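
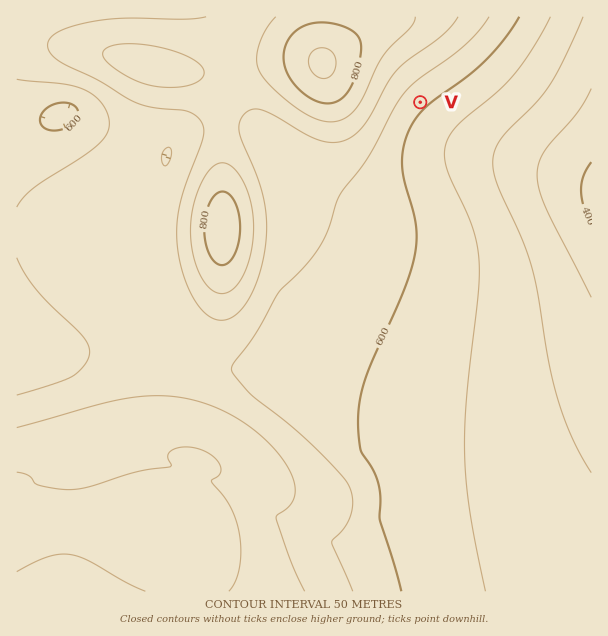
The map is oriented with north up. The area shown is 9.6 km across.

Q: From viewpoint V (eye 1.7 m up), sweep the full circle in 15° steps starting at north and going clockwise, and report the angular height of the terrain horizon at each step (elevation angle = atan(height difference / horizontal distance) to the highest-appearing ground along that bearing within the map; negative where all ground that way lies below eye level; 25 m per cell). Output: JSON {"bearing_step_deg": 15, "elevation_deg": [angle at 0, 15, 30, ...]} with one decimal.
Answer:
{"bearing_step_deg": 15, "elevation_deg": [5.9, 4.5, 2.7, 0.9, -0.8, -2.3, -3.4, -4.0, -3.9, -2.5, -1.3, -0.6, -0.2, 0.7, 1.3, 1.8, 3.7, 5.9, 7.9, 9.0, 8.8, 8.1, 7.4, 6.8]}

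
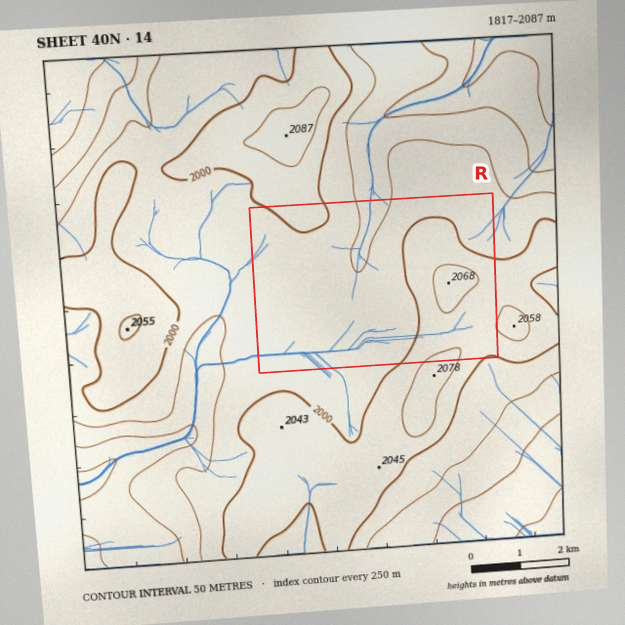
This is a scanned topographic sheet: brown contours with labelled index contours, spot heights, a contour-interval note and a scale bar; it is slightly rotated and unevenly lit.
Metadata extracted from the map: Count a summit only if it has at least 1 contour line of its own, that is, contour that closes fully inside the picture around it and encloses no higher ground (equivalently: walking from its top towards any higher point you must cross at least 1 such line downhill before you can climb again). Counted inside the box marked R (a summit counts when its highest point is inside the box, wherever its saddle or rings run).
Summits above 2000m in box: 1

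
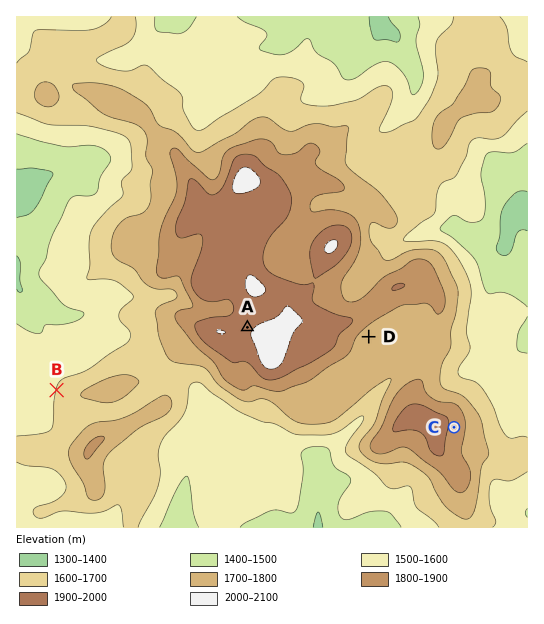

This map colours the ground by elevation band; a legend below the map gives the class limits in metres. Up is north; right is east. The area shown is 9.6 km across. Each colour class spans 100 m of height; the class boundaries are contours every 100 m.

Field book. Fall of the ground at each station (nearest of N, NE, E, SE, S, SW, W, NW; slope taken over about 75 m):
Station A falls NW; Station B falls W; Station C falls E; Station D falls SE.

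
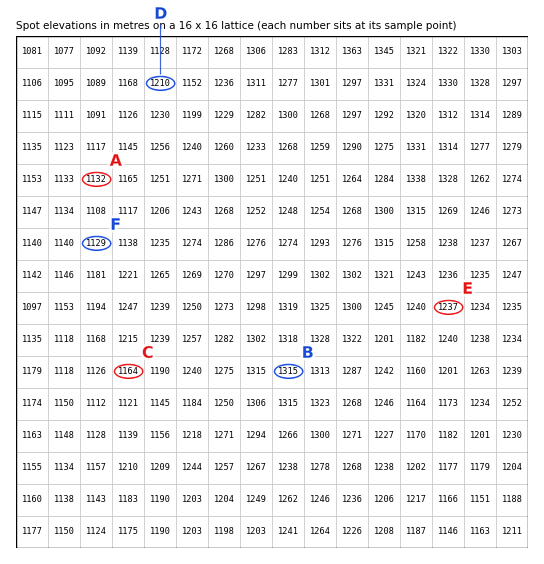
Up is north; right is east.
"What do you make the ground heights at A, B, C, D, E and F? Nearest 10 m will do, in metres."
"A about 1130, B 1320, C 1160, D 1210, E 1240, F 1130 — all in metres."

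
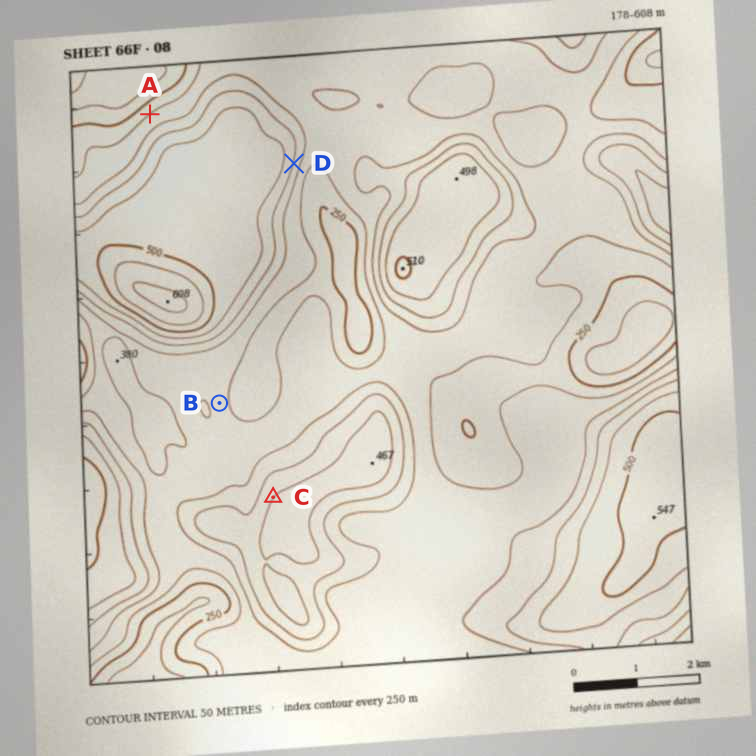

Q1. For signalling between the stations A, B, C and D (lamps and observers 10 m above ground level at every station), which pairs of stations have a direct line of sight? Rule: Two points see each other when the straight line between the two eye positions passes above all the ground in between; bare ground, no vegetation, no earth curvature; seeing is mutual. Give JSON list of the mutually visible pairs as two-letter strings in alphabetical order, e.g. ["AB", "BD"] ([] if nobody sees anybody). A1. ["BC", "CD"]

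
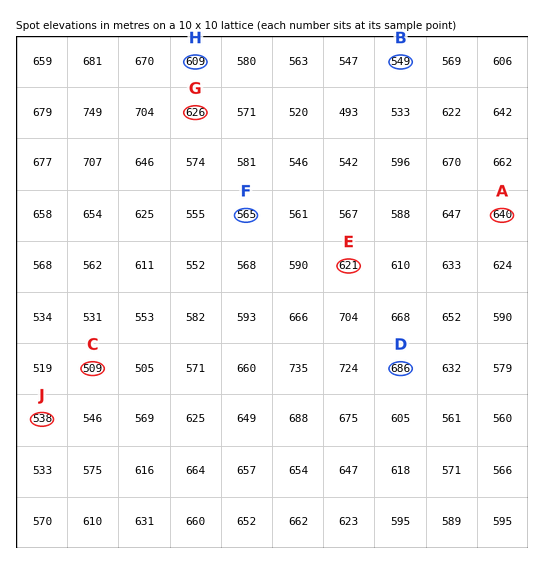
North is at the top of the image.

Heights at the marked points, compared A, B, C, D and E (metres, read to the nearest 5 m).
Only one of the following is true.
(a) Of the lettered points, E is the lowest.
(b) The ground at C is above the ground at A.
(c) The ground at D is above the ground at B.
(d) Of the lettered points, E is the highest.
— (c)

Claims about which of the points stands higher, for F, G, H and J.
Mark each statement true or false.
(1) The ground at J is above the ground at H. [false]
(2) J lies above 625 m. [false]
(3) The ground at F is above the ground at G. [false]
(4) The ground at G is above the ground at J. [true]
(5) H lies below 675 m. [true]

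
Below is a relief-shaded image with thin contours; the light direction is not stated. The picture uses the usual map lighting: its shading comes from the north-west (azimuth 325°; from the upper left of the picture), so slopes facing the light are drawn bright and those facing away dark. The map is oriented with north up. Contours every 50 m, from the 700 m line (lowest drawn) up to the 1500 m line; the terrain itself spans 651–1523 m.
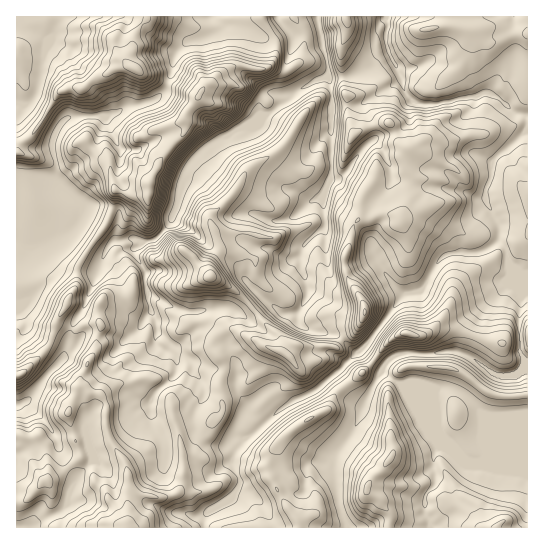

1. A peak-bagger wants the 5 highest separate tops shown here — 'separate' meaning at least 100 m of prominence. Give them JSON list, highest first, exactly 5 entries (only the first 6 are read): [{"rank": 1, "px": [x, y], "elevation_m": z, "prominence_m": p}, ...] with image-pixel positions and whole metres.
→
[{"rank": 1, "px": [210, 277], "elevation_m": 1481, "prominence_m": 319}, {"rank": 2, "px": [390, 459], "elevation_m": 1460, "prominence_m": 330}, {"rank": 3, "px": [365, 313], "elevation_m": 1457, "prominence_m": 347}, {"rank": 4, "px": [407, 334], "elevation_m": 1429, "prominence_m": 295}, {"rank": 5, "px": [201, 93], "elevation_m": 1405, "prominence_m": 391}]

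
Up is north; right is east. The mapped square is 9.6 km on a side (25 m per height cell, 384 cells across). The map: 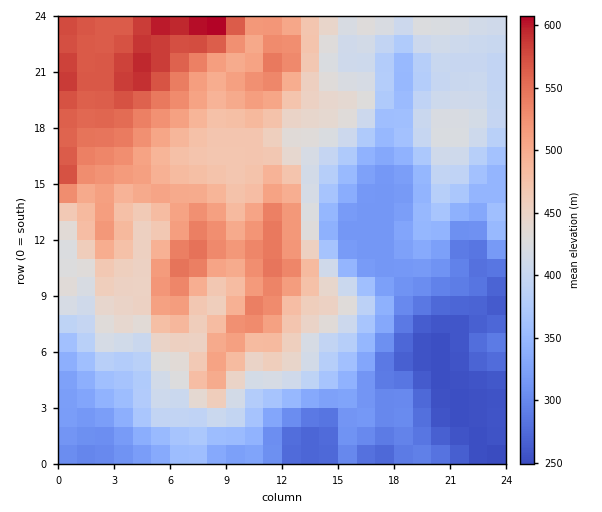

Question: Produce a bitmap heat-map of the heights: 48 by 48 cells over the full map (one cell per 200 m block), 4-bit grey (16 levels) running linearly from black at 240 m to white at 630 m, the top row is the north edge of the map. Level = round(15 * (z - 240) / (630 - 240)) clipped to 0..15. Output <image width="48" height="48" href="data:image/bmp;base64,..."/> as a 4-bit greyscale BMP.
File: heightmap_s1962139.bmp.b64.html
<image width="48" height="48" href="data:image/bmp;base64,Qk32BAAAAAAAAHYAAAAoAAAAMAAAADAAAAABAAQAAAAAAIAEAAATCwAAEwsAABAAAAAAAAAAAAAAABEREQAiIiIAMzMzAERERABVVVUAZmZmAHd3dwCIiIgAmZmZAKqqqgC7u7sAzMzMAN3d3QDu7u4A////ACIiIjMzNEVUQzMzMiERESIhESIiIhEQADMiIjMzNEVVQzNDMhERESMhEiIiIREQADMyIzM0REVVREREMhERESMiIiIiEREQETMzMzNEVVVVVVVUMiERESMyIiIhEREBETMzMzRFZmZmZmZUMyIhEiMzIiIhERABETMzM0RWZmZmd3ZVRDMiIjMzIjIhEQABETMzREVWZ2Z3iHZVVEMzMzMzIjIhEAABETM0RFVWZ2eJmXZmVVVERDMyIiIREAARETNERVVWZ3eaqYdmZmZVVEQyIiIREAERETNEVVVWd3iaqph3d3d2ZUQyIiEREBEREURFVVVWd3iKqqiIiIh2ZVRDIREREBEREURVZmVWeIiJq6mImYh2ZVVDIhERABERIkVWZ3ZmeIiJq7qZmZh2ZlVEMhERARESIlVWd3dniZiIm7uqqph3ZmVUMiERERESIlZmeId3iZmImru7qpiId2ZUQyEREREREmZmeIh4mqqYmbvMupmIiHZVQyIREREREXdneIiJq7qYiavMy5mIiIdlQzIhEREREXd3iIiJq7qYiJq8y6mYiIdlQzIiIREREYd3iZiJq7upiJqru7qZiHdlQzMiIiIhEYd3iZiJq8u6mZqrvLuph2VEMzMzIiIiEXd3iZiJq8zLqqqrzMuphlQzMzMzMiIiEnd4mZiJq8zMuqq8zMupdUMzMzMzMyIiIneJqpiIq8zMu7u8zLuYZDMzMzMzMyISI3eJqqmImrzMy7u7zLqXVDMzMzREQyIiNHeau6mIiavMy6q7zLqGQzMzMzREQzIjRIiau6mIiau7u6qrzLqGQzMzMzREVDMzRYiau6mImau7uqqrzLqGVDMzMzNFVUM0RZmaupmZmqu7upmqu7qGVDMzMzNFVVRERbqqqqmqqqqqqpmaq7qGVEMzMzNFVVRERMuquqqrqqqqqZmZqql2VUQzMzNEVmVERNy7u6u6qqmZmZmZqql2ZVQzMzNEZmVURNy7u7u6qpmZmZmZmph2ZVRDMzNFZmZVRNzLu7uqqZmZmZmZmYh3ZlVDMzRFZ3ZlVNzMu7u6qpmZmZmZmId3ZmVURERWd3ZmVdzMzMu7qqmZmZmZmId3d2ZUREVmd3d2ZczMzMy7uqqZmZmZmId4d3dlREVnd3d2ZszMzMy7u6qpmZmZmYiIiHd2VEVnd3d3ZszMzMzLu7qqmZmqqYiIiIh2VEVnd3d3Zt3MzdzMy7uqqaqqqpiIiIiHZEVmd3d2Zt3czd3dzLu6qqu7uqmIiHiHZURWZmd2Zt3czd3d3Mu6qqu7u6mIh3d3ZURWZmZmZu3c3d3u3cu6qqq7u7qYd3d3ZURWZmZmZt3c3d3u7cy7qqqrvLqYd3d2ZURWZmZmZt3c3d3u3dzMu6qqvMuod3d2ZURWZmZmZt3czd3e3d3dzLqqvMuod3d3ZVVmdmZmZt3czN3e3d3d3cuqu7qYh3d3dlZnd3d2Zt3dzM3e7t3u7ty6u7qZh3d3dmZ3d3d3d93dzM3e7u7u/ty7u6qZiHd4h2d3d3d3dw=="/>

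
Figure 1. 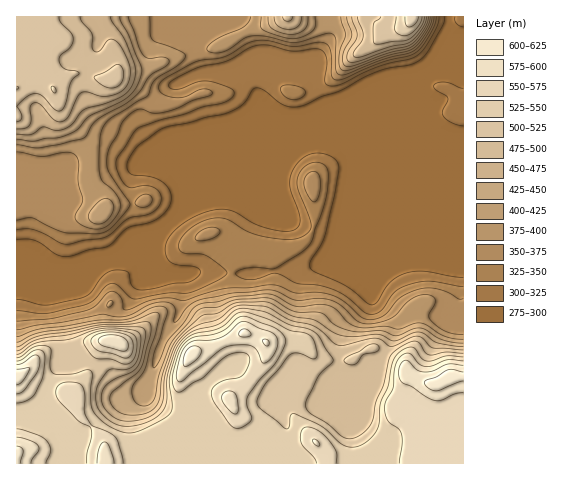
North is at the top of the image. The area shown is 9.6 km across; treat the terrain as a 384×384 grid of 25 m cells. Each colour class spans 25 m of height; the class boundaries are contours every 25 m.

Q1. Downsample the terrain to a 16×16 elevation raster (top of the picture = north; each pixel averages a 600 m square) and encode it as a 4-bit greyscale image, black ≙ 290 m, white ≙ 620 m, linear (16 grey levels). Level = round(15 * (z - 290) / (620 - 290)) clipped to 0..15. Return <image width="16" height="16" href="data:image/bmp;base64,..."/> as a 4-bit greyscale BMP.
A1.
<image width="16" height="16" href="data:image/bmp;base64,Qk32AAAAAAAAAHYAAAAoAAAAEAAAABAAAAABAAQAAAAAAIAAAAATCwAAEwsAABAAAAAAAAAAAAAAABEREQAiIiIAMzMzAERERABVVVUAZmZmAHd3dwCIiIgAmZmZAKqqqgC7u7sAzMzMAN3d3QDu7u4A////ANzMu7u7y7vMzMqbvLu5nMzMt2q9uqmc3duqedzLqZvNeKyWzdyoh4YSNERYl2QjQwABARIiEQEhARABIiIQAAAjQxAiERAAADNEIQAAIQAAM0IAAAAhAABlUxAAAAAAAJl1MhEAAAABqplSIRERAACqmWQyERRkEKqXQzRGVZpw"/>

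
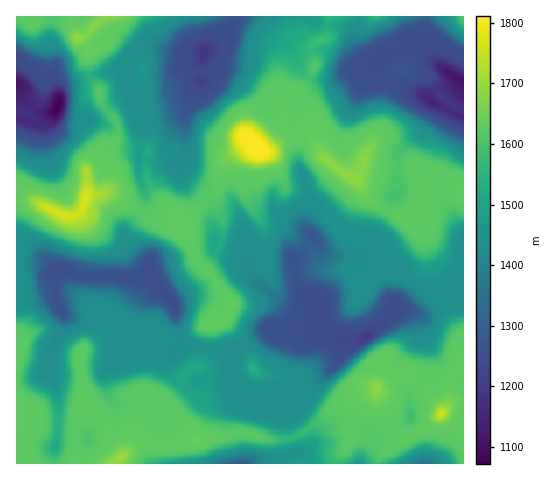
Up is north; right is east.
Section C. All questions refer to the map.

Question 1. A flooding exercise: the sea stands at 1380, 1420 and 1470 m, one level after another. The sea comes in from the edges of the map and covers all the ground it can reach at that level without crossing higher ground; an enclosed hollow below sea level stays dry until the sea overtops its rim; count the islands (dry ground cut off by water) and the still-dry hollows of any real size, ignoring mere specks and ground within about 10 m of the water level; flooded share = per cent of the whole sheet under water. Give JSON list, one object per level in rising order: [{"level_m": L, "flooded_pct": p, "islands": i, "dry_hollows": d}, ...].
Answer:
[{"level_m": 1380, "flooded_pct": 12, "islands": 0, "dry_hollows": 2}, {"level_m": 1420, "flooded_pct": 14, "islands": 0, "dry_hollows": 2}, {"level_m": 1470, "flooded_pct": 49, "islands": 1, "dry_hollows": 0}]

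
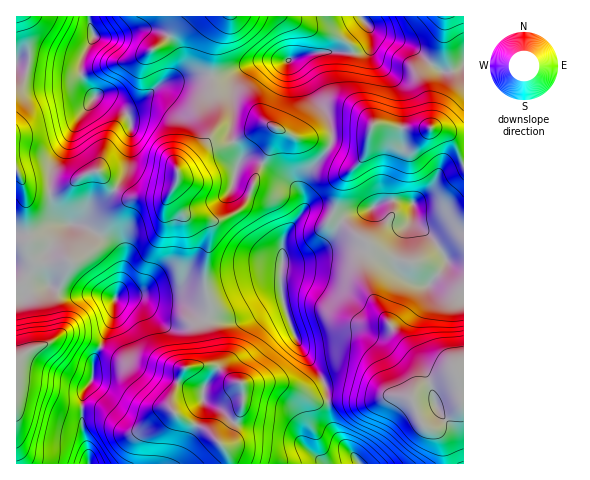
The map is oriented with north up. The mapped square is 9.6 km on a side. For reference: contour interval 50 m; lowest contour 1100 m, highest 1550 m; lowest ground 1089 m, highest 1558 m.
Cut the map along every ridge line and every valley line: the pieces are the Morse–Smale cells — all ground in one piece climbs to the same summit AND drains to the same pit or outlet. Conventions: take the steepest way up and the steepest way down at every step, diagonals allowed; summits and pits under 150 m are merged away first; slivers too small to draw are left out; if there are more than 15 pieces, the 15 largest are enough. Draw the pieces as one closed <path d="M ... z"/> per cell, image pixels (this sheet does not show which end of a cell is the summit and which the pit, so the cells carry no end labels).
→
<path d="M98 171l-11 3-20 14-12 4-22 0-9-5 5 54-13 0 0 53 6 2 14-8 13-2 11 5 13 4 23-1 16 4 32-1 10 5 26 2 16 12 11 3 3-8 0-11-5-15 0-19 5-22-1-20-8-5-15-3-14-17-1-7-6 6-36-1-13-7z"/><path d="M17 64l-1 107 9 17 8 4 27-1 22-15 16-5 18 19 9 6 40 2 7-8 5-9 1-13 24-20 14-21 0-11-4-11-1-28-46 5-27 20-5 3-9 0-18-10-9 0-2 3-10-14-5-16-5 5-13 0-30-3z"/><path d="M342 221l-10 16-13 12-12 7-25 7-1 25 9 37 8 18 27 41 3 18 44-1 18-6 16 1 5 3 3-8 12-10 0-7-10-18-27-31-21-34-4-15 0-12 4-20z"/><path d="M290 60l-33 2-28 12-17 3 0 28 4 11 0 11-14 21-24 20 0 10-7 14 1 7 13 15 25 6 11 0 21-12 7-12 6-18 13-25 9-25 18 9 23 4 12 5 2-5 0-10-3-13-31-49z"/><path d="M402 200l-21 3-12 7-16 3-11 8 26 23-4 20 2 21 23 40 29 35 9 17-9 9 2 1 35-14 5 3 4 0 0-111-15-2-3-3-10-17-20-20-2-6 0-13z"/><path d="M370 28l0 17-9 7-43 0-28 8 15 20 24 38 3 13-2 16 19 11 11 2 6-9 4-19 4-8 11 0 12 4 41 0 15 6 10 1 1-68-9 4-13 1-14-9-17-17-29-10z"/><path d="M277 128l-9 25-9 16-10 27-7 12-21 12-28-3 10 3 7 7 0 17-5 22 0 19 5 15 0 11-3 4 2 5 23 2 11-3 31-17 9-2-2-12 2-47 21-32 0-12-2-5 2-13 22-27 3-6-11-5-23-4z"/><path d="M385 124l-11 0-2 2-8 31-24 26-7 32 9 5 11-7 16-3 15-8 18-2 12 4 0 13 2 6 22 23 21-12 4 0 1-98-26-8-41 0z"/><path d="M102 347l-3 2-6 13-1 19-10 15 0 35 6 20 1 13 141-1-5-15-16-17-33-16-6-10-40-39z"/><path d="M228 16l-138 0 0 9 4 11-13 24-1 11 2 9 13 18 2-3 9 0 18 10 9 0 32-23 46-5 3-32z"/><path d="M73 336l-12 0-16 9-13 3-16 13 1 103 71-1 0-12-6-20 0-35 10-15 1-19 7-15z"/><path d="M276 382l-34 2 0 23-12 28-10 9 8 11 2 9 129-1-25-31-4-12-2-18-13-1-25-15z"/><path d="M144 297l-27 0-2 2-2 20-13 28 22 12 49 48 1-12 11-25 4-3 19-2 5-4 0-14-5-27-10-4-16-12-26-2z"/><path d="M283 301l-9 1-18 12-18 6-13 2-18-3 4 42-5 3 10 2 20 16 47 2 18 8 14 9 12 1 1-10-3-8-27-41z"/><path d="M361 16l-132 0-15 29-2 31 13 0 19-10 19-6 27 0 28-8 43 0 7-5 3-6-1-13z"/>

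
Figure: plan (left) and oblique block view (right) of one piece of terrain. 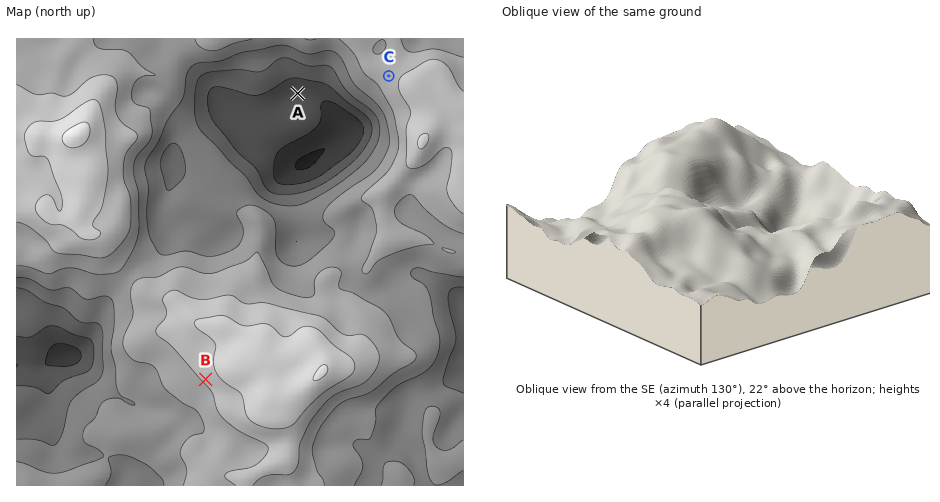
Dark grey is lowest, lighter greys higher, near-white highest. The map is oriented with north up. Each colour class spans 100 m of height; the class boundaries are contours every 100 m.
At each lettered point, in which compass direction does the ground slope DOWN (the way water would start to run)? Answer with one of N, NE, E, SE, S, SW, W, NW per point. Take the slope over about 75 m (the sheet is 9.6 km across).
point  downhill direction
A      S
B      SW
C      W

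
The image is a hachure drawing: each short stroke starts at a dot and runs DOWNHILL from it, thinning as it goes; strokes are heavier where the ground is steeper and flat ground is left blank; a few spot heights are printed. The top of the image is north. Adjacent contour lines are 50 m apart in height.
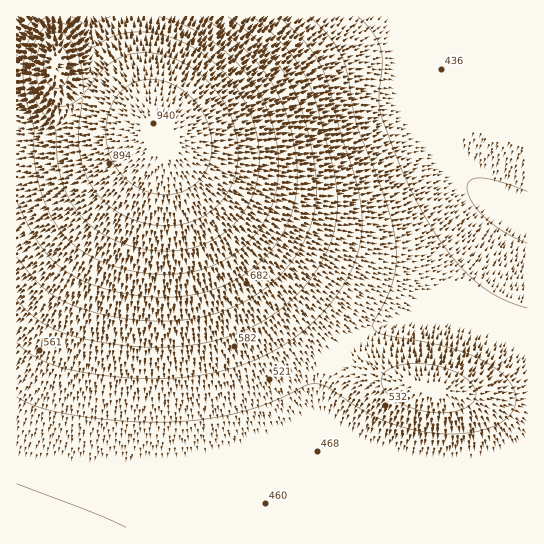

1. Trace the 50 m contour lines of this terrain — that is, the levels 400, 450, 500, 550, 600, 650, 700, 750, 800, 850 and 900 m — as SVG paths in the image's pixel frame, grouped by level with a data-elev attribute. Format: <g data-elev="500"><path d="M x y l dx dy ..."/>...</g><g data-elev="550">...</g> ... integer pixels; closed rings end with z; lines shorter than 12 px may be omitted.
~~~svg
<g data-elev="400"><path d="M527 243l-24-12-19-14-13-16-3-8-1-7 2-4 3-3 11-1 18 4 26 9"/></g><g data-elev="450"><path d="M17 484l76 29 33 14"/><path d="M527 308l-28-11-25-17-24-26-24-36-23-45-22-59-2-17 3-36-2-15-8-15-14-14"/></g><g data-elev="500"><path d="M17 397l24 11 36 8 50 5 47 1 35-3 33-7 32-11 32-16 9-1 14 4 29 19 21 12 23 8 23 5 26 2 26-2 20-7 14-11 5-12-2-12-9-13-15-12-16-9-19-7-25-6-44-8-8-2-5-4 1-7 13-25 8-23 1-21-2-23-12-39-25-66-9-50-5-16-13-21-20-21"/></g><g data-elev="550"><path d="M436 413l19-2 15-6 4-4 2-6-1-5-2-5-7-7-12-7-12-4-15-3-13-1-13 2-11 4-7 5-2 5 1 7 4 7 6 5 19 10z"/><path d="M17 343l13 11 13 7 16 6 20 5 30 4 30 2 28 0 26-2 41-8 37-16 32-21 15-13 13-15 16-25 11-27 4-26-2-28-6-24-14-43-11-43-6-17-7-13-10-14-27-26"/></g><g data-elev="600"><path d="M17 300l12 12 12 10 13 7 16 6 24 6 27 4 26 2 24 0 40-6 36-12 17-8 15-11 15-12 12-13 17-26 11-26 4-28-3-30-18-70-12-30-9-14-12-15-31-29"/></g><g data-elev="650"><path d="M17 257l24 28 12 10 12 7 17 7 21 6 24 4 23 2 40-2 19-4 17-5 16-7 16-9 15-12 12-12 10-13 9-15 6-15 4-16 2-14 0-16-6-40-12-40-15-30-24-28-31-26"/></g><g data-elev="700"><path d="M17 201l19 38 10 14 10 10 11 9 14 8 34 12 22 4 21 1 20 0 20-3 19-6 17-7 16-10 13-12 11-12 9-14 7-15 5-16 2-16 0-17-6-40-13-35-19-29-27-27-32-21"/><path d="M35 17l-11 17-7 23"/></g><g data-elev="750"><path d="M47 17l-10 9-8 13-5 18-1 18 2 22 9 32 0 25 3 20 5 20 7 19 9 14 10 12 11 10 15 9 19 8 20 5 20 3 20 0 22-3 22-7 18-11 16-14 13-17 9-19 5-21 0-23-3-24-7-24-10-21-15-20-18-19-20-15-23-12-23-7"/><path d="M111 17l-22 8-17-8"/></g><g data-elev="800"><path d="M149 250l29 1 25-7 23-13 17-17 11-23 5-25-2-28-8-28-12-22-16-19-20-16-22-12-24-8-22-1-19 4-23 11-4-2-12-14-8-6-9-3-8 2-9 8-7 13-4 16 0 17 3 13 4 11 18 28 3 36 8 27 13 21 18 16 24 13z"/></g><g data-elev="850"><path d="M152 225l22 0 21-5 18-10 14-16 8-20 3-21-3-24-9-23-14-20-18-16-21-12-22-5-20 1-17 7-13 10-16 21-2-1-3-29-6-17-5-7-7-5-7-1-5 2-8 8-5 12-1 15 2 14 7 14 10 8 12 1 15-8-3 31 0 17 3 19 7 17 12 16 14 12 18 9z"/></g><g data-elev="900"><path d="M156 194l13 1 10-2 10-4 9-7 7-9 4-10 3-10 0-12-2-12-5-12-6-11-9-10-9-7-11-6-12-3-11-1-9 2-8 4-13 12-9 18-2 23 5 20 11 17 16 13z"/><path d="M53 87l5 1 5-2 4-7 2-8 0-9-3-9-4-6-5-3-6 2-3 4-5 13 2 15 4 6z"/></g>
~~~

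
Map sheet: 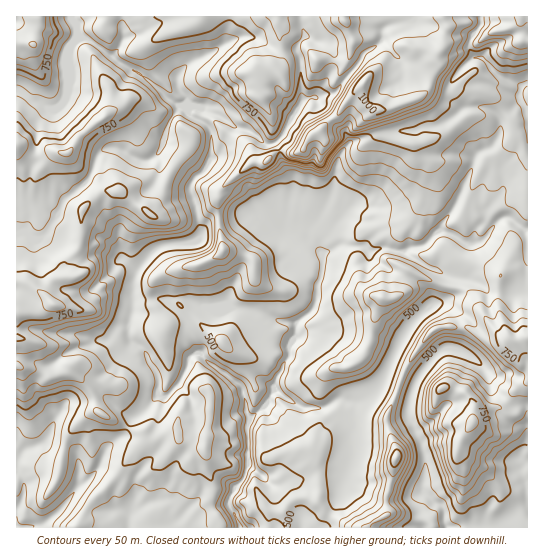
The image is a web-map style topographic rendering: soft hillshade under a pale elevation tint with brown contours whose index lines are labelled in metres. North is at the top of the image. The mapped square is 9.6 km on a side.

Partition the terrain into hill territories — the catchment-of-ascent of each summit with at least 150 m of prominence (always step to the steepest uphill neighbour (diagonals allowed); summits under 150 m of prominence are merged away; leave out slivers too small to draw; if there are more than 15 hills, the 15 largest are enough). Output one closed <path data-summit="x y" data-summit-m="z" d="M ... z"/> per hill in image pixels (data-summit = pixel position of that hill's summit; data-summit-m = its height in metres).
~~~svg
<path data-summit="363 83" data-summit-m="1047" d="M479 16l-407 1 7 20 12 4 28 22 24 13 24 23 11 6 8 2 5 9 17 10 4 12-1 21-7 12-11 8-2 6 0 8 5 12 5 26-1 7-7 5-24 1-14 5-19 24-3 8-1 33-3 12-10 3-12 11-9 0-31 12-12 11-6 2-10 14-3 14 19 21 0 8-10 19-3 3-19 7-7 10 1 67 305 0 3-3 15-27 11-31 2-10 0-23 3-7 0-20-3-4-14-4-16 9-20 0-17-9-13-10 4-14 12-18 0-11 6-8 1-15 19-17 2-21 6-15 0-16 15-9 25 2 7 5 9-4 27 3 3-3 17-4 13-13 11 2 17 11 7 0 9-4 10-14 10-9 6 0 17 14 2-1 0-145-3-1-4 3-22-11-14-16-13-5-4-10 4-10 9-12z"/><path data-summit="67 153" data-summit-m="861" d="M82 37l-5 2-8 10-1 13 3 7 0 9-3 15-4 9-6 6-9 1-30-18-3 0 1 369 6-9 20-8 6-8 6-13 0-8-19-21 1-11 8-13 22-17 31-12 9 0 12-11 10-2 3-13 1-33 8-16 18-18 10-3 24-1 6-4 2-5-5-29-5-12 0-8 2-6 11-8 7-12 1-21-4-12-17-10-5-9-8-2-11-6-24-23-24-13-28-22z"/><path data-summit="473 422" data-summit-m="816" d="M509 217l-10 3-16 20-9 4-7 0-17-11-11-2-13 13-17 4-4 3 20 14 25 11 1 5-4 16-22 14-18 19-26 52 31 12-4 12 0 11 13 25 4 16-2 33 10 10 10 6 1 15 3 6 81-1 0-45-7-11 7-6 0-234z"/><path data-summit="382 298" data-summit-m="736" d="M347 245l-9 0-15 9 0 16-6 15-2 21-19 17-1 15-6 8 0 11-12 18-4 11 4 6 26 16 20 0 16-9 19 4 11-6 11-11 21-47 10-14 14-14 6-6 11-4 6-7 3-17-26-12-20-14-26-3-9 4-7-5z"/><path data-summit="397 458" data-summit-m="783" d="M385 383l-3 0-17 17-12 3 3 4-3 50-13 41-17 30 99 0 6-18 7-8-12-11 2-33-4-16-13-25 0-11 4-12z"/><path data-summit="33 45" data-summit-m="906" d="M71 16l-55 1 0 73 15 10 10 3 8 6 9-1 6-6 4-9 3-15-3-25 5-11 6-4-3-13z"/><path data-summit="521 17" data-summit-m="967" d="M527 16l-46 0 0 7-9 12-4 10 6 12 7 0 14 16 26 14 7-4z"/>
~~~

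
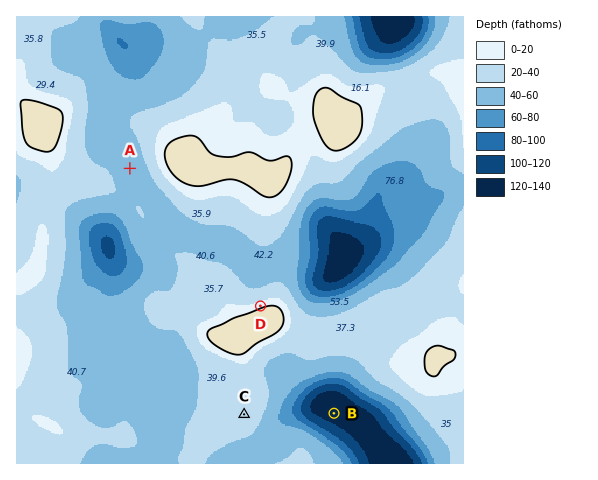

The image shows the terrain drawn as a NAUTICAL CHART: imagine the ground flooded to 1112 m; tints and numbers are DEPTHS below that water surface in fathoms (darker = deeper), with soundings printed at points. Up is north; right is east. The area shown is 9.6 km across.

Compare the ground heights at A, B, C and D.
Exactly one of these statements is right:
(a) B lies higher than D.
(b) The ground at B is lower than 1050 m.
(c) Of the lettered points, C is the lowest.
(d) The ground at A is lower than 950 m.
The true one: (b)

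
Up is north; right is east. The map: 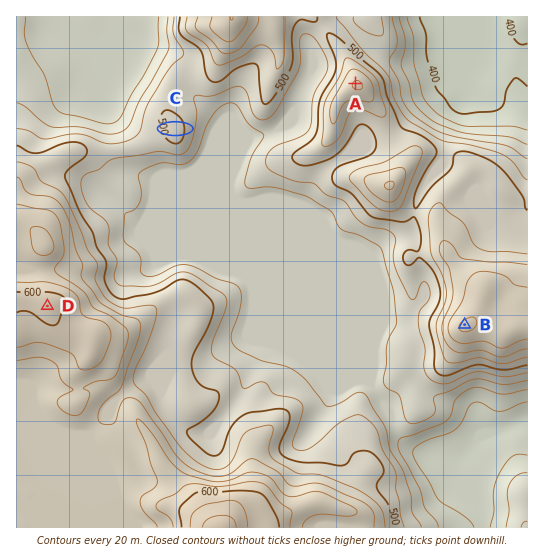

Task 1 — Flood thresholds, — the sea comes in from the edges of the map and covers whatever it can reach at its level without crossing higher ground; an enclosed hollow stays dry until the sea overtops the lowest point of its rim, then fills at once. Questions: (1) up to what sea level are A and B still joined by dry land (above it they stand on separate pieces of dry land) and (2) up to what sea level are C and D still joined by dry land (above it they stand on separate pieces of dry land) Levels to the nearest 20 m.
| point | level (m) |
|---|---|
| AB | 500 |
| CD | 480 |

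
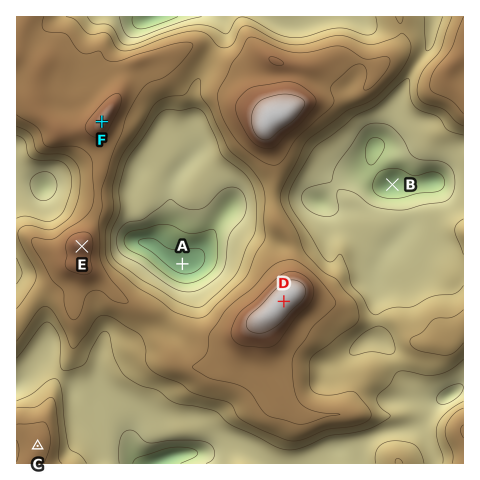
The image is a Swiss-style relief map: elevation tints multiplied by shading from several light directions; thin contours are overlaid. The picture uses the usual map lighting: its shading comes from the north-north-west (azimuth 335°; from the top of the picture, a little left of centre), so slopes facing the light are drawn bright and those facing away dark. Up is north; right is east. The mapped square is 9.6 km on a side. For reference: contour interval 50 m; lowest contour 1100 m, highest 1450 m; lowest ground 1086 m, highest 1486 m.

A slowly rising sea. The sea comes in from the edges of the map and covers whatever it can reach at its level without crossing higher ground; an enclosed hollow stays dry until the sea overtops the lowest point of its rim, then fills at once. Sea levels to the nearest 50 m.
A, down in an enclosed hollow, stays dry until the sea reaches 1300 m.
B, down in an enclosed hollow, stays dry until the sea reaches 1200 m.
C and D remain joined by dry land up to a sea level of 1250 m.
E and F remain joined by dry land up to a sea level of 1350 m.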